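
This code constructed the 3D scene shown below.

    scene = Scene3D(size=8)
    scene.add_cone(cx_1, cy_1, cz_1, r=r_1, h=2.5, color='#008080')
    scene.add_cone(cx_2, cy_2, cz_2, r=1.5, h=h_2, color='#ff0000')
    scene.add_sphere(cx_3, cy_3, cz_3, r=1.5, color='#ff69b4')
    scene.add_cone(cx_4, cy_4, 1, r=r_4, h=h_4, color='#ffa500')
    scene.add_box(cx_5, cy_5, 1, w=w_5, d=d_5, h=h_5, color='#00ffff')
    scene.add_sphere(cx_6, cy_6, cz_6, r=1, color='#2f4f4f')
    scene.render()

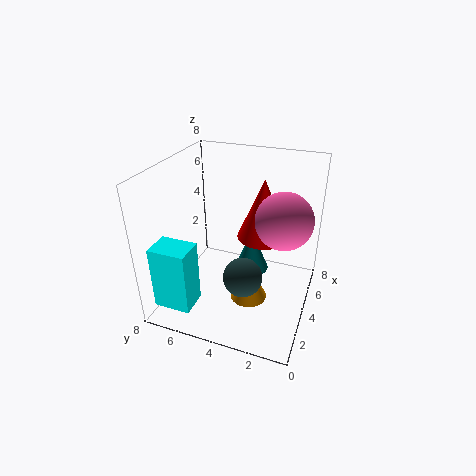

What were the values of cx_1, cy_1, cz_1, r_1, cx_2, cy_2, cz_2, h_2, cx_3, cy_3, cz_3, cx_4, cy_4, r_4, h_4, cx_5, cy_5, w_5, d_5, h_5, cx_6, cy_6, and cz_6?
cx_1 = 5, cy_1 = 3.5, cz_1 = 1.5, r_1 = 1, cx_2 = 5.5, cy_2 = 3, cz_2 = 3.5, h_2 = 3.5, cx_3 = 4, cy_3 = 1.5, cz_3 = 5.5, cx_4 = 3, cy_4 = 3, r_4 = 1, h_4 = 2, cx_5 = 0.5, cy_5 = 5.5, w_5 = 1.5, d_5 = 2, h_5 = 3.5, cx_6 = 2, cy_6 = 3, cz_6 = 3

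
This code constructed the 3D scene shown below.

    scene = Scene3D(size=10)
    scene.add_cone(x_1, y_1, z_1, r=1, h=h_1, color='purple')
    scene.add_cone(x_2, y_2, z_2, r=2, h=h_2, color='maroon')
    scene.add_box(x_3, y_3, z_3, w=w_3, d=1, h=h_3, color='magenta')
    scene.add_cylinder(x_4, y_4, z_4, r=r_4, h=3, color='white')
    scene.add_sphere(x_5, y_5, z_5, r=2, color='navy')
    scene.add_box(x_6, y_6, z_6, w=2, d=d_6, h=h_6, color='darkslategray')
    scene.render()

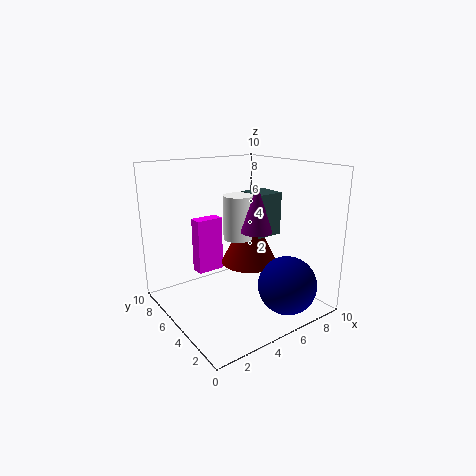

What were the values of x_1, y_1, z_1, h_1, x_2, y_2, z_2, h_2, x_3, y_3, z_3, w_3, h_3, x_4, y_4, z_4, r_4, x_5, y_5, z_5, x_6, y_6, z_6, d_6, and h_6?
x_1 = 5, y_1 = 3, z_1 = 6, h_1 = 3, x_2 = 6, y_2 = 5, z_2 = 3, h_2 = 4, x_3 = 3, y_3 = 7, z_3 = 2, w_3 = 2, h_3 = 4, x_4 = 5, y_4 = 5, z_4 = 5, r_4 = 1, x_5 = 7, y_5 = 2, z_5 = 2, x_6 = 6, y_6 = 4, z_6 = 5, d_6 = 2, h_6 = 3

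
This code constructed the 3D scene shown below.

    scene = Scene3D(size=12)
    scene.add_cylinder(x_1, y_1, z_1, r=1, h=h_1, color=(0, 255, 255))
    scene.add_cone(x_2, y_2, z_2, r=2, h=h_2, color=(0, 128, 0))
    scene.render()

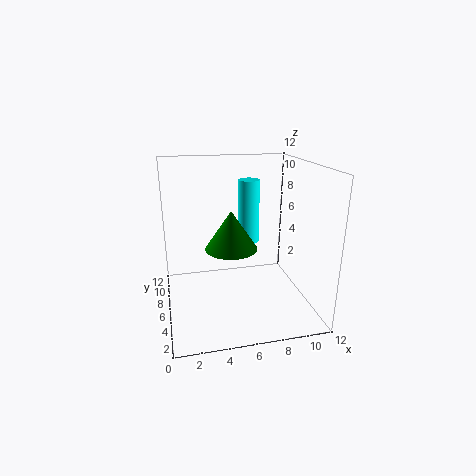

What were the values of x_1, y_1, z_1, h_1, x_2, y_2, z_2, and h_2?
x_1 = 8; y_1 = 10; z_1 = 4; h_1 = 6; x_2 = 5; y_2 = 4; z_2 = 6; h_2 = 3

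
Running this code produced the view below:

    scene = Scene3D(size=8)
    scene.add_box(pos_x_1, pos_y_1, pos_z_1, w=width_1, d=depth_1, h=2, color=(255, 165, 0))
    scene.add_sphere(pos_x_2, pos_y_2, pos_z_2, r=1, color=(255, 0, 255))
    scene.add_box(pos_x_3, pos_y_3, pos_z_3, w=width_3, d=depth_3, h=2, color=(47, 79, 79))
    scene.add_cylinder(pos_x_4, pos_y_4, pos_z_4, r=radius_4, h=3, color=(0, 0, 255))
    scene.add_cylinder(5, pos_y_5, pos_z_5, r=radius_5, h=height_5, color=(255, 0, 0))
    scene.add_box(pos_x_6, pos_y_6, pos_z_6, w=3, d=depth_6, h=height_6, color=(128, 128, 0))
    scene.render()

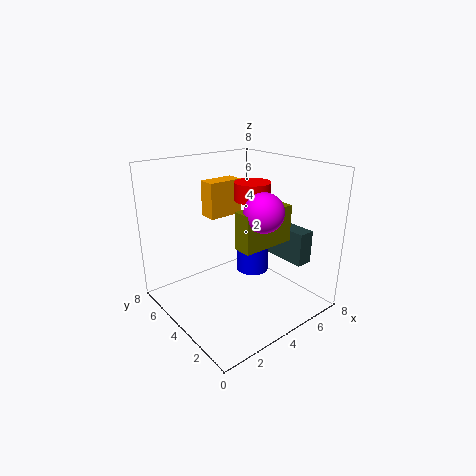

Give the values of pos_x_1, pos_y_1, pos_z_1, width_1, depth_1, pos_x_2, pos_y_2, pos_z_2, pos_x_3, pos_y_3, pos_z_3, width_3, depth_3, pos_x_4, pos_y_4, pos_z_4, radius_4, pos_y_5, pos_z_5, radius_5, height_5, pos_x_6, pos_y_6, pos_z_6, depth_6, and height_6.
pos_x_1 = 3; pos_y_1 = 5; pos_z_1 = 5; width_1 = 2; depth_1 = 1; pos_x_2 = 4; pos_y_2 = 2; pos_z_2 = 6; pos_x_3 = 7; pos_y_3 = 2; pos_z_3 = 2; width_3 = 1; depth_3 = 3; pos_x_4 = 6; pos_y_4 = 5; pos_z_4 = 1; radius_4 = 1; pos_y_5 = 4; pos_z_5 = 6; radius_5 = 1; height_5 = 1; pos_x_6 = 3; pos_y_6 = 2; pos_z_6 = 4; depth_6 = 1; height_6 = 2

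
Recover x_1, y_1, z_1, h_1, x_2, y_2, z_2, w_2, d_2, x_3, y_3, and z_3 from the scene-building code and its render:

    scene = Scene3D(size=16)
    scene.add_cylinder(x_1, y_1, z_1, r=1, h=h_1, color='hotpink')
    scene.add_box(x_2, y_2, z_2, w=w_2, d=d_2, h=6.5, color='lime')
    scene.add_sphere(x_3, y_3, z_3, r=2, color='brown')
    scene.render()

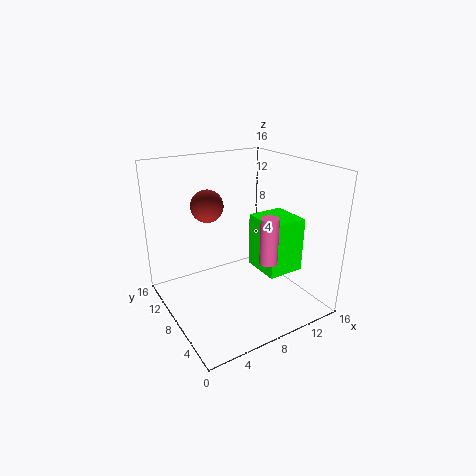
x_1 = 10.25
y_1 = 5.25
z_1 = 5.5
h_1 = 5.25
x_2 = 11
y_2 = 5.5
z_2 = 3
w_2 = 4.5
d_2 = 4.75
x_3 = 7
y_3 = 13.5
z_3 = 10.25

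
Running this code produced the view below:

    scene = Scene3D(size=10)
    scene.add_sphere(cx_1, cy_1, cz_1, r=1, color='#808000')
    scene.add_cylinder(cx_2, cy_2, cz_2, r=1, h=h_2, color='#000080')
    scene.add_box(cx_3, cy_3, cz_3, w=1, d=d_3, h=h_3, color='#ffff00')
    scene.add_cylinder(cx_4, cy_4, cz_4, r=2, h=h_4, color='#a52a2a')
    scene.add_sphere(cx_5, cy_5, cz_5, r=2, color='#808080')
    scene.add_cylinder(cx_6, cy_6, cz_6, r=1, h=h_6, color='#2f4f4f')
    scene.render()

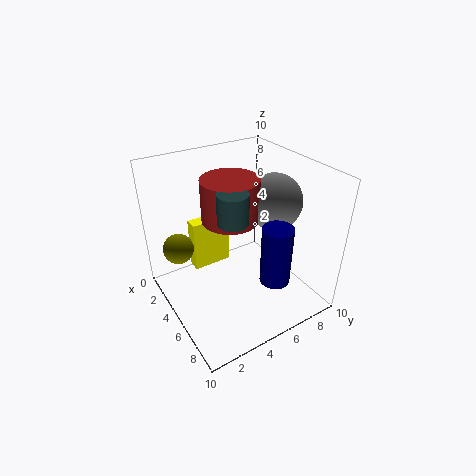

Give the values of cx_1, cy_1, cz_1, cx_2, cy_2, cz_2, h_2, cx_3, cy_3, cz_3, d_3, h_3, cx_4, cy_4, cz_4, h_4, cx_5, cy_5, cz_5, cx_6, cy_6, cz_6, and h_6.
cx_1 = 4
cy_1 = 1
cz_1 = 5
cx_2 = 8
cy_2 = 6
cz_2 = 3
h_2 = 4
cx_3 = 1
cy_3 = 3
cz_3 = 1
d_3 = 3
h_3 = 4
cx_4 = 4
cy_4 = 5
cz_4 = 6
h_4 = 3
cx_5 = 5
cy_5 = 8
cz_5 = 7
cx_6 = 6
cy_6 = 4
cz_6 = 7
h_6 = 2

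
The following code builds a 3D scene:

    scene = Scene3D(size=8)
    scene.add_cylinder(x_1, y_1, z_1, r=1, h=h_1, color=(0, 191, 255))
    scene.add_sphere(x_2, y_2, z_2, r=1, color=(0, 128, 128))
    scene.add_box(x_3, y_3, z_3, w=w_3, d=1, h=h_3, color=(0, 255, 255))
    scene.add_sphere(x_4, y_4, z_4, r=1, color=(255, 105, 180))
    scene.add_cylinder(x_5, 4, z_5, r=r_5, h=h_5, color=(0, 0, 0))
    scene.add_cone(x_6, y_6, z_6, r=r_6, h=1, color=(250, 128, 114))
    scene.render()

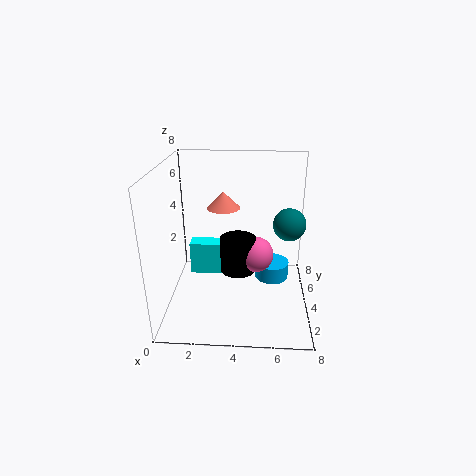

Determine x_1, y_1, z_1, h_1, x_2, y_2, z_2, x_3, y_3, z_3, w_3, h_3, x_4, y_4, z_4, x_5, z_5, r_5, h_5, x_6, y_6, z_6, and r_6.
x_1 = 6, y_1 = 5, z_1 = 1, h_1 = 1, x_2 = 7, y_2 = 6, z_2 = 4, x_3 = 1, y_3 = 5, z_3 = 1, w_3 = 2, h_3 = 2, x_4 = 5, y_4 = 4, z_4 = 3, x_5 = 4, z_5 = 2, r_5 = 1, h_5 = 2, x_6 = 3, y_6 = 6, z_6 = 5, r_6 = 1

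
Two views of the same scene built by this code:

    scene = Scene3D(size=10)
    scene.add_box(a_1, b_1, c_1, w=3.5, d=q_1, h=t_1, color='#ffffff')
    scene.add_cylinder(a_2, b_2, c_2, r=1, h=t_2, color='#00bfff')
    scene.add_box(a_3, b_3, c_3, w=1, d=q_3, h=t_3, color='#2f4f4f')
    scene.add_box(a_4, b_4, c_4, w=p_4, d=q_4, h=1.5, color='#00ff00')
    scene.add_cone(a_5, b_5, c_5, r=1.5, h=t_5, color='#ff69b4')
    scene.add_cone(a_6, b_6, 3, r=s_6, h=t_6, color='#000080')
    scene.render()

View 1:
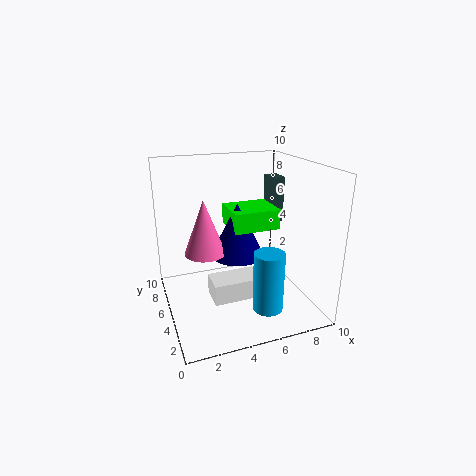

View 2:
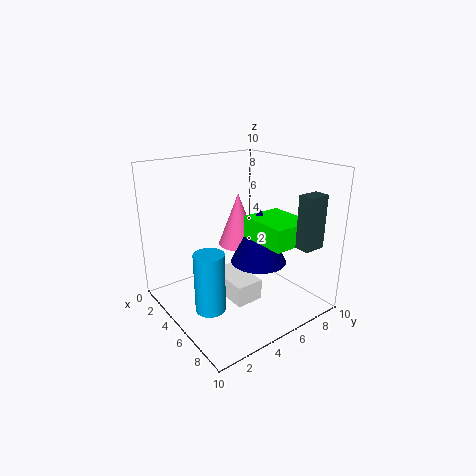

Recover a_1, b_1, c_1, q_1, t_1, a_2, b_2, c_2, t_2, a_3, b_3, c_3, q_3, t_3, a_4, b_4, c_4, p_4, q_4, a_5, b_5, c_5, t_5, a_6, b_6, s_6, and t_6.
a_1 = 3; b_1 = 4; c_1 = 0.5; q_1 = 2; t_1 = 1.5; a_2 = 6; b_2 = 2; c_2 = 1; t_2 = 4; a_3 = 8.5; b_3 = 7; c_3 = 5; q_3 = 1.5; t_3 = 3.5; a_4 = 5; b_4 = 5.5; c_4 = 5; p_4 = 3.5; q_4 = 3; a_5 = 3; b_5 = 6.5; c_5 = 3.5; t_5 = 4; a_6 = 5.5; b_6 = 6.5; s_6 = 2; t_6 = 4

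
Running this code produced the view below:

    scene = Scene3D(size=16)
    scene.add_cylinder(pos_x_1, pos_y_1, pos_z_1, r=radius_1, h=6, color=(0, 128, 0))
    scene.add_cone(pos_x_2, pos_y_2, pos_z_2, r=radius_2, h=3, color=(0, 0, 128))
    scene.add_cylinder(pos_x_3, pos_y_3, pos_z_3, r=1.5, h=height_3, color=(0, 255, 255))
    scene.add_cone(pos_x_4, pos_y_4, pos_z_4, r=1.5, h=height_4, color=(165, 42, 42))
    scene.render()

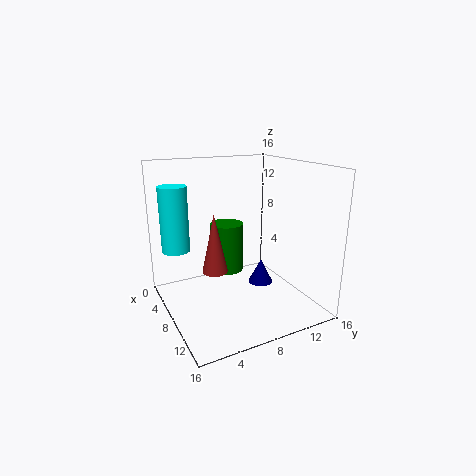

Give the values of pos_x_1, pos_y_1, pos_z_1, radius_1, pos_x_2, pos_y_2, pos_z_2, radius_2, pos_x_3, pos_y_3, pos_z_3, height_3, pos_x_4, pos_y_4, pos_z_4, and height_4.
pos_x_1 = 4; pos_y_1 = 8.5; pos_z_1 = 2.5; radius_1 = 2; pos_x_2 = 6.5; pos_y_2 = 12; pos_z_2 = 1; radius_2 = 1.5; pos_x_3 = 6; pos_y_3 = 1.5; pos_z_3 = 7; height_3 = 7; pos_x_4 = 6; pos_y_4 = 6; pos_z_4 = 3.5; height_4 = 7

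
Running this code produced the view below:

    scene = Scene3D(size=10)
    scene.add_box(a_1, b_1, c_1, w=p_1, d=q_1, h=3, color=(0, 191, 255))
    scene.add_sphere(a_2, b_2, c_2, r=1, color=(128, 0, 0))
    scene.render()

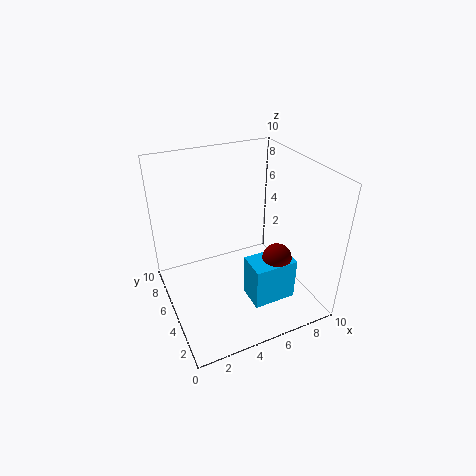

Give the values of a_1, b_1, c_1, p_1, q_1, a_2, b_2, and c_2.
a_1 = 5; b_1 = 2; c_1 = 1; p_1 = 3; q_1 = 2; a_2 = 7; b_2 = 3; c_2 = 4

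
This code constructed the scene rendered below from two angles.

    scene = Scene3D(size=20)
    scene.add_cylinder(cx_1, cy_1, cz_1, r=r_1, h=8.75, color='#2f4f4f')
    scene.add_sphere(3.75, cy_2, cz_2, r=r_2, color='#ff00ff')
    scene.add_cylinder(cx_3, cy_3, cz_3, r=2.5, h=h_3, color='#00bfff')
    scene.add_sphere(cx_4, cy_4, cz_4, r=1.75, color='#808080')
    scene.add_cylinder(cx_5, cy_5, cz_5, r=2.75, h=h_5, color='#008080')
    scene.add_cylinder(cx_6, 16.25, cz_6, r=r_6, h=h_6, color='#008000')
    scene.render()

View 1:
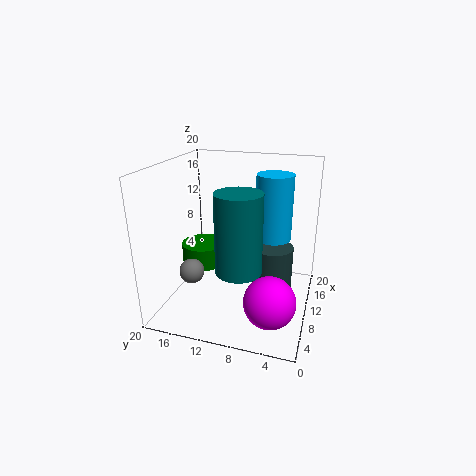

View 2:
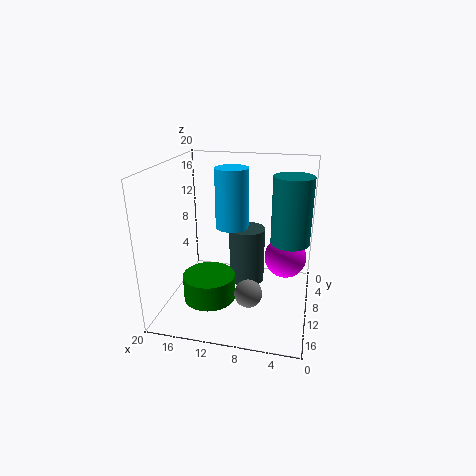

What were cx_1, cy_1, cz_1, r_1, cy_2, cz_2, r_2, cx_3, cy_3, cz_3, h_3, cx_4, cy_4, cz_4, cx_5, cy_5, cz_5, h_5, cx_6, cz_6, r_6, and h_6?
cx_1 = 9.75
cy_1 = 5
cz_1 = 0.75
r_1 = 2.75
cy_2 = 4
cz_2 = 4.75
r_2 = 3.25
cx_3 = 12
cy_3 = 5.5
cz_3 = 9.75
h_3 = 9
cx_4 = 7.25
cy_4 = 16
cz_4 = 5.25
cx_5 = 3
cy_5 = 7.75
cz_5 = 9
h_5 = 9.5
cx_6 = 12.25
cz_6 = 4.25
r_6 = 3.25
h_6 = 3.25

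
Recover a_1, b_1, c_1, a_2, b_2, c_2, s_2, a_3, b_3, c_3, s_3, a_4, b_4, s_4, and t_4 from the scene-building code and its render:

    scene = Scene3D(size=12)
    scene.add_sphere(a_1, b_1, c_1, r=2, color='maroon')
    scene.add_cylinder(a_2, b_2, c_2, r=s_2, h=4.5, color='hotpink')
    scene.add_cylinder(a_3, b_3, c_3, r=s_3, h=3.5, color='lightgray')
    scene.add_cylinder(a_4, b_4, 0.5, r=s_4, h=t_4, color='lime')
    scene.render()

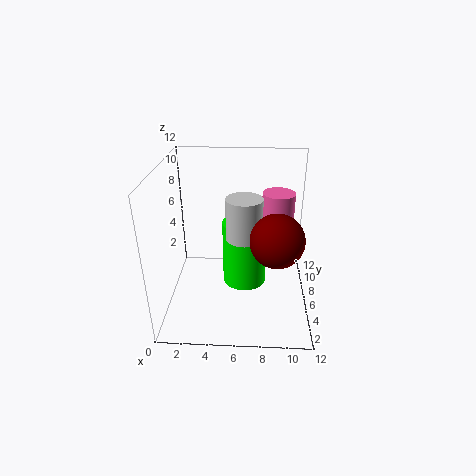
a_1 = 9
b_1 = 3
c_1 = 7.5
a_2 = 9.5
b_2 = 10
c_2 = 4
s_2 = 1.5
a_3 = 6.5
b_3 = 6
c_3 = 6
s_3 = 1.5
a_4 = 6.5
b_4 = 8
s_4 = 2
t_4 = 6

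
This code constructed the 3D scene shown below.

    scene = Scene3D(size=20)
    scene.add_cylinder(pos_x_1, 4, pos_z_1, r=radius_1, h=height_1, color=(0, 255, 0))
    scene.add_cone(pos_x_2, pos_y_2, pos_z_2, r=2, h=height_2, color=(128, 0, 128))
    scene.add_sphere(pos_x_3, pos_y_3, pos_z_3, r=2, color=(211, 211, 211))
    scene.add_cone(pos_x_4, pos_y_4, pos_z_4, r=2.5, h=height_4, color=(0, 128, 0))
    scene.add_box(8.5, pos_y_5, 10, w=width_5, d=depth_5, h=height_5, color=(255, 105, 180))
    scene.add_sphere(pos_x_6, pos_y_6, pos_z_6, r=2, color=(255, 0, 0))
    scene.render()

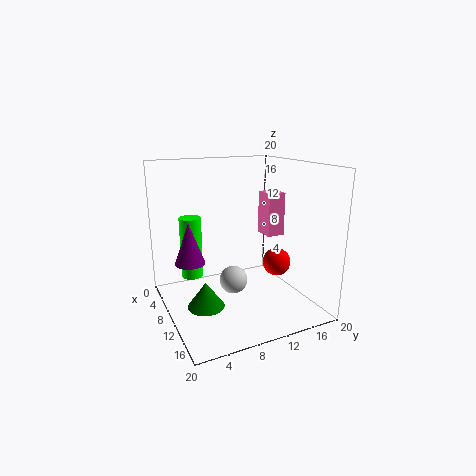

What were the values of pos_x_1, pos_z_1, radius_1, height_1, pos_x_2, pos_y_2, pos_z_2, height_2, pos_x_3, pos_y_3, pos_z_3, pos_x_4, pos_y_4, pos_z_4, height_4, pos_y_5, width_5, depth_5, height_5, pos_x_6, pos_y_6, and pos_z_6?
pos_x_1 = 7.5; pos_z_1 = 4.5; radius_1 = 1.5; height_1 = 8.5; pos_x_2 = 10; pos_y_2 = 3; pos_z_2 = 7.5; height_2 = 5.5; pos_x_3 = 9.5; pos_y_3 = 9.5; pos_z_3 = 3.5; pos_x_4 = 11.5; pos_y_4 = 4.5; pos_z_4 = 1.5; height_4 = 3.5; pos_y_5 = 14; width_5 = 3; depth_5 = 2.5; height_5 = 6; pos_x_6 = 11.5; pos_y_6 = 15.5; pos_z_6 = 6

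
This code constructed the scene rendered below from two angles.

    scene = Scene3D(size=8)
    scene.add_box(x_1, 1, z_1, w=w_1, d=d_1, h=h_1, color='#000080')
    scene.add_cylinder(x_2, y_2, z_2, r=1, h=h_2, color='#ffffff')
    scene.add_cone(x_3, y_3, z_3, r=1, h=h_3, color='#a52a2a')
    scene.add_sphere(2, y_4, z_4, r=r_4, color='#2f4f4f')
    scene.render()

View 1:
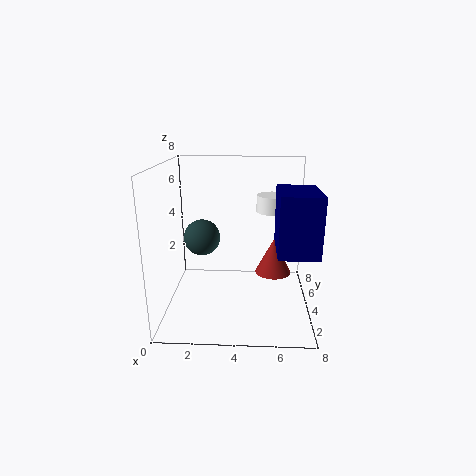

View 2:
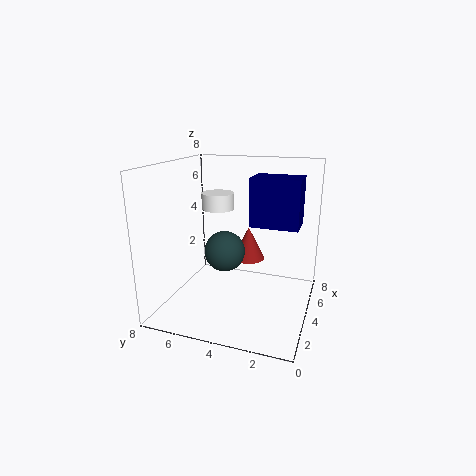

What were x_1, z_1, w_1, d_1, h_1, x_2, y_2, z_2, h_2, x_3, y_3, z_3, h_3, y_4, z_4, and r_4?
x_1 = 6; z_1 = 4; w_1 = 2; d_1 = 3; h_1 = 3; x_2 = 6; y_2 = 6; z_2 = 5; h_2 = 1; x_3 = 6; y_3 = 4; z_3 = 2; h_3 = 2; y_4 = 4; z_4 = 4; r_4 = 1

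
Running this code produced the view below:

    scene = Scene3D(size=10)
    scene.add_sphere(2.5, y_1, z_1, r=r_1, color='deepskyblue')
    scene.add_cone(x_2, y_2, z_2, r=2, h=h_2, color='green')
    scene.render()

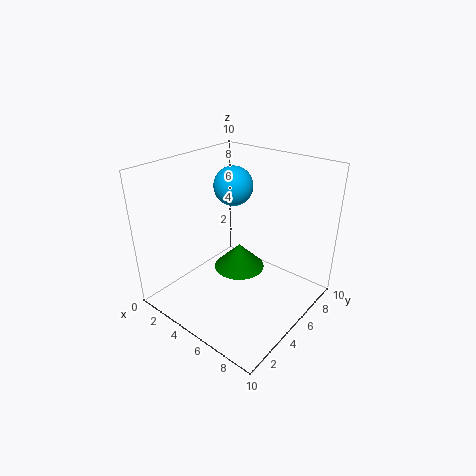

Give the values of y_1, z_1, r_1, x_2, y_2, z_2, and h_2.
y_1 = 7.5
z_1 = 7.5
r_1 = 1.5
x_2 = 3.5
y_2 = 7
z_2 = 1
h_2 = 2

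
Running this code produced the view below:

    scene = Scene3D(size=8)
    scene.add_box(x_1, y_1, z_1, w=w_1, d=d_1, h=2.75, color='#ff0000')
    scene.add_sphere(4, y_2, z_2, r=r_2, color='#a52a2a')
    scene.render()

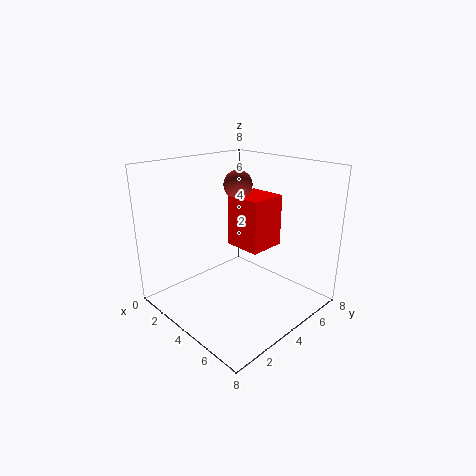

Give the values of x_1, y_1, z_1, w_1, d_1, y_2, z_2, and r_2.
x_1 = 3.75
y_1 = 3.5
z_1 = 3.75
w_1 = 2
d_1 = 2
y_2 = 4
z_2 = 7
r_2 = 0.75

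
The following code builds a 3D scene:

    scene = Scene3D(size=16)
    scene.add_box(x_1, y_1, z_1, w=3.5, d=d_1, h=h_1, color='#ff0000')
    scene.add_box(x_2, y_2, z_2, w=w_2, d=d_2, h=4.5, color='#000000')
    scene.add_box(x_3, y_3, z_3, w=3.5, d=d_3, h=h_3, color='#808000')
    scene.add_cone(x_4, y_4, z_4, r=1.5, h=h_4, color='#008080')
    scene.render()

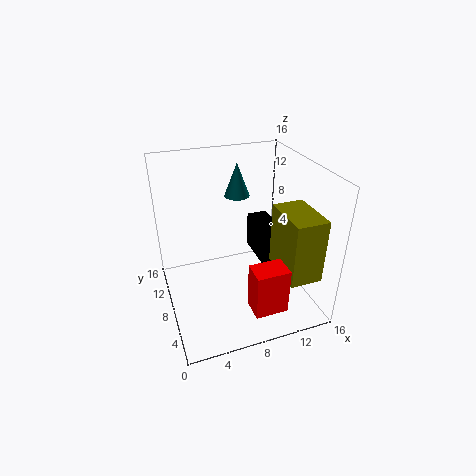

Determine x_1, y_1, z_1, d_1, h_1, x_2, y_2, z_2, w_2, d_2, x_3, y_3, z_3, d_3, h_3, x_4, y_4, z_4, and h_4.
x_1 = 7.5
y_1 = 1
z_1 = 2.5
d_1 = 2.5
h_1 = 5
x_2 = 11.5
y_2 = 8.5
z_2 = 3
w_2 = 2.5
d_2 = 5.5
x_3 = 11.5
y_3 = 1.5
z_3 = 5
d_3 = 5.5
h_3 = 7
x_4 = 9.5
y_4 = 12.5
z_4 = 11
h_4 = 4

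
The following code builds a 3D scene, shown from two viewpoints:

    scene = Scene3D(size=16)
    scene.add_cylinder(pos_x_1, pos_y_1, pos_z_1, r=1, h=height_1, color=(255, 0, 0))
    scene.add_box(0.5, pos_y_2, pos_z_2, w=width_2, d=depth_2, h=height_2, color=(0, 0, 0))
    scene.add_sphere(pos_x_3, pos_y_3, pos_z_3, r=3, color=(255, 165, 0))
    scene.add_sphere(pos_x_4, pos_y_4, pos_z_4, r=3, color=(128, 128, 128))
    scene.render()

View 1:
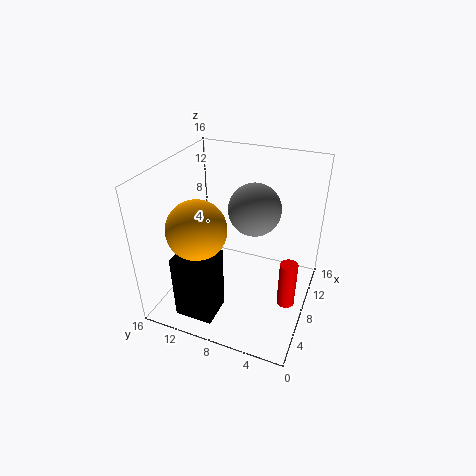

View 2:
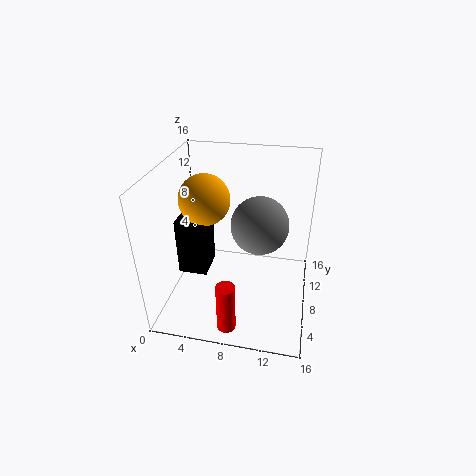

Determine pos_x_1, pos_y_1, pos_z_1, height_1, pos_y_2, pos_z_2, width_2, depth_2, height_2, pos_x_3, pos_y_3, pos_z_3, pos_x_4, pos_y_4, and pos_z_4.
pos_x_1 = 8
pos_y_1 = 2
pos_z_1 = 0.5
height_1 = 5.5
pos_y_2 = 8
pos_z_2 = 2
width_2 = 3.5
depth_2 = 4
height_2 = 7
pos_x_3 = 3.5
pos_y_3 = 10.5
pos_z_3 = 11
pos_x_4 = 10.5
pos_y_4 = 7
pos_z_4 = 10.5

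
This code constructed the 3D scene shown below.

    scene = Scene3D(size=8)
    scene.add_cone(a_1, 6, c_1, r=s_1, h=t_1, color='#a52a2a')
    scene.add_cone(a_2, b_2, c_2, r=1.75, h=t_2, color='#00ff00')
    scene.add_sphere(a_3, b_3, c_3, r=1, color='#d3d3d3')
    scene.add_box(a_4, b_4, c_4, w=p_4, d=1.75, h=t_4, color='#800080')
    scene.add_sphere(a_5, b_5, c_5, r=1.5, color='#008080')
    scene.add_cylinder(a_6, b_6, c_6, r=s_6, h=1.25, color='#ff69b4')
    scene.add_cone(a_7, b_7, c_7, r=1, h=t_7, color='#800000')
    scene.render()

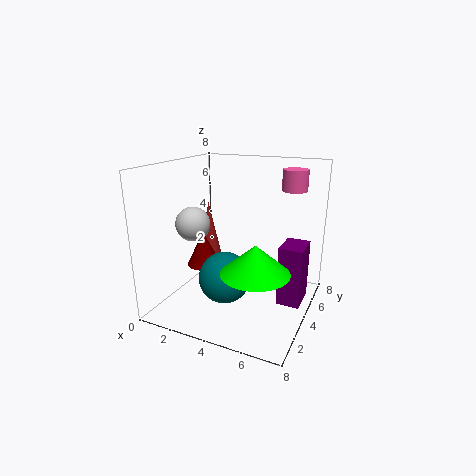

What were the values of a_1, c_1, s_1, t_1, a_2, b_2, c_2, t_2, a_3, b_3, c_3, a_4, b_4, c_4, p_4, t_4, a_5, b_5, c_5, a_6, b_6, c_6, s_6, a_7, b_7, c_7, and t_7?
a_1 = 1
c_1 = 1.75
s_1 = 0.75
t_1 = 3.5
a_2 = 5.75
b_2 = 2.25
c_2 = 3
t_2 = 1.5
a_3 = 1.25
b_3 = 3.75
c_3 = 4.5
a_4 = 6.5
b_4 = 3.5
c_4 = 0.75
p_4 = 1.25
t_4 = 3.25
a_5 = 3.25
b_5 = 3.75
c_5 = 1.5
a_6 = 6.25
b_6 = 7
c_6 = 6.25
s_6 = 0.75
a_7 = 1.75
b_7 = 4
c_7 = 2
t_7 = 2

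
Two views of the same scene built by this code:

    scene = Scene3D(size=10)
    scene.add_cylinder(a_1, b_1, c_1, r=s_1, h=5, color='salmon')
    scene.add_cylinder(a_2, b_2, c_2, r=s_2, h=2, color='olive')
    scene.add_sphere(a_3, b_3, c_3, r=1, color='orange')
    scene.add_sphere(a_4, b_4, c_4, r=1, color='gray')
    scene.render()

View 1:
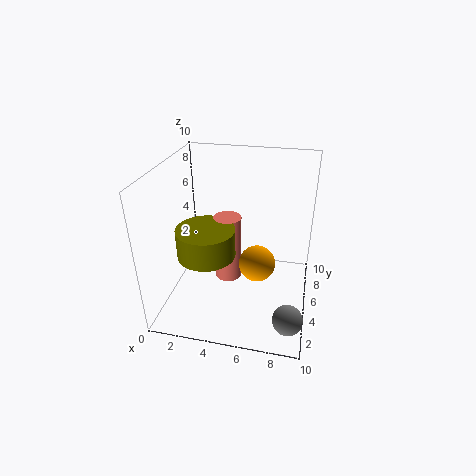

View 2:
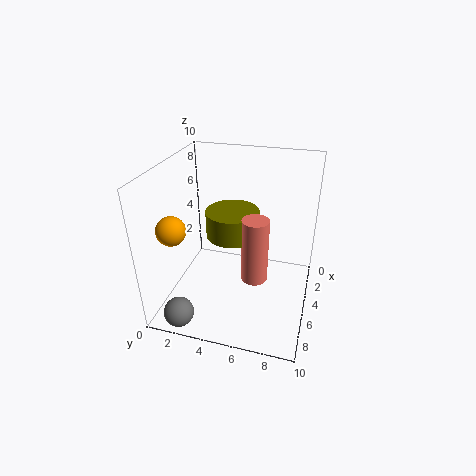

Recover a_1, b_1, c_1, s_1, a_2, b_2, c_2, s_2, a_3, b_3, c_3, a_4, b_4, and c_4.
a_1 = 4, b_1 = 6, c_1 = 1, s_1 = 1, a_2 = 3, b_2 = 4, c_2 = 4, s_2 = 2, a_3 = 7, b_3 = 1, c_3 = 6, a_4 = 9, b_4 = 2, c_4 = 1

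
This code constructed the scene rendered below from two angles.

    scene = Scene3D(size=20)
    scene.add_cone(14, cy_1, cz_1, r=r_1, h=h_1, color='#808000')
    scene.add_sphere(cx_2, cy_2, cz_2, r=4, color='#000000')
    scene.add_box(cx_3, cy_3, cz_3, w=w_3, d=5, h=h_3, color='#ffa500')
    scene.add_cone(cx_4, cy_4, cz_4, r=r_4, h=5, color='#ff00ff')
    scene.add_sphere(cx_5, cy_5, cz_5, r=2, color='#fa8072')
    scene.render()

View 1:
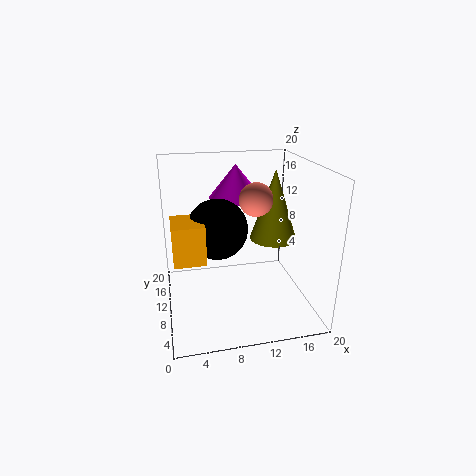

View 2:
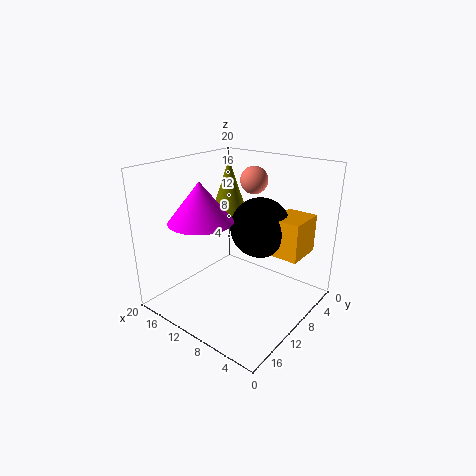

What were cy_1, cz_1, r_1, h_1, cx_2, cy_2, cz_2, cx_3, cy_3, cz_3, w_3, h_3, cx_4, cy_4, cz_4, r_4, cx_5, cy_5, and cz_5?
cy_1 = 7
cz_1 = 11
r_1 = 3
h_1 = 9
cx_2 = 7
cy_2 = 9
cz_2 = 12
cx_3 = 1
cy_3 = 5
cz_3 = 9
w_3 = 4
h_3 = 5
cx_4 = 11
cy_4 = 16
cz_4 = 14
r_4 = 4
cx_5 = 11
cy_5 = 5
cz_5 = 17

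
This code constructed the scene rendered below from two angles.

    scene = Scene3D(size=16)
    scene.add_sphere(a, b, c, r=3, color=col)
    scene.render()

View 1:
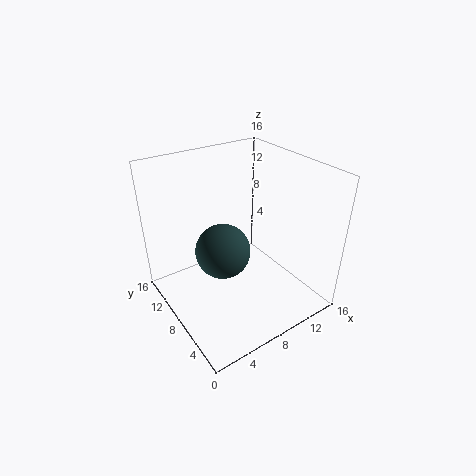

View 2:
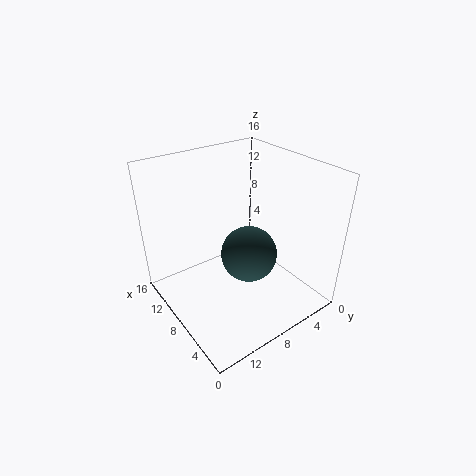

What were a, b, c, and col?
a = 6
b = 8
c = 7
col = 'darkslategray'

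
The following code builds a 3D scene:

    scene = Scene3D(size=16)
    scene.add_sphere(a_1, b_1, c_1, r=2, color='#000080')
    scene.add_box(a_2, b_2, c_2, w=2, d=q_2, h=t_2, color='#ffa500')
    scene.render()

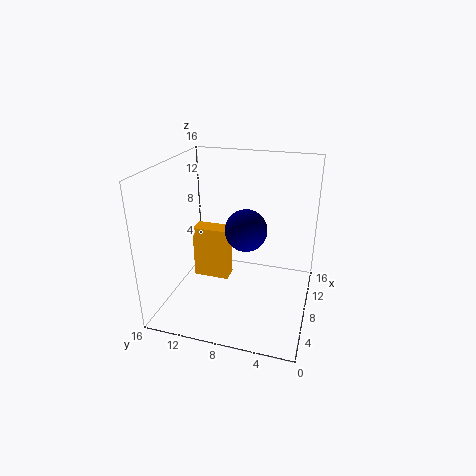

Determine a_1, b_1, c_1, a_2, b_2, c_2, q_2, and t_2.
a_1 = 4, b_1 = 6, c_1 = 11, a_2 = 7, b_2 = 9, c_2 = 3, q_2 = 4, t_2 = 6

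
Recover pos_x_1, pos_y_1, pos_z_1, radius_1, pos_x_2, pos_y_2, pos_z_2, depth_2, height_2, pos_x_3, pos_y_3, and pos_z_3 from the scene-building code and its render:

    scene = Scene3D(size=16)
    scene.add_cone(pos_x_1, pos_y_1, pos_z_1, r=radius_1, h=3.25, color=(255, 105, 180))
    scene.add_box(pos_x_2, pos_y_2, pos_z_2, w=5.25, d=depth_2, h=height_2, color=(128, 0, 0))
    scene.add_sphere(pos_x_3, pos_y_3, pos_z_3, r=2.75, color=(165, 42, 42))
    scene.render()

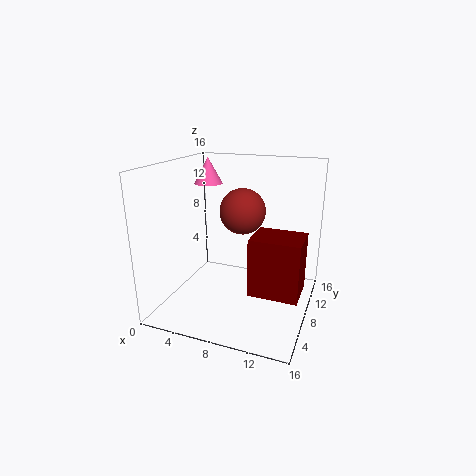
pos_x_1 = 2.25; pos_y_1 = 12.75; pos_z_1 = 12.75; radius_1 = 1.75; pos_x_2 = 10.25; pos_y_2 = 4.75; pos_z_2 = 3; depth_2 = 4.25; height_2 = 6.25; pos_x_3 = 7.25; pos_y_3 = 11.5; pos_z_3 = 10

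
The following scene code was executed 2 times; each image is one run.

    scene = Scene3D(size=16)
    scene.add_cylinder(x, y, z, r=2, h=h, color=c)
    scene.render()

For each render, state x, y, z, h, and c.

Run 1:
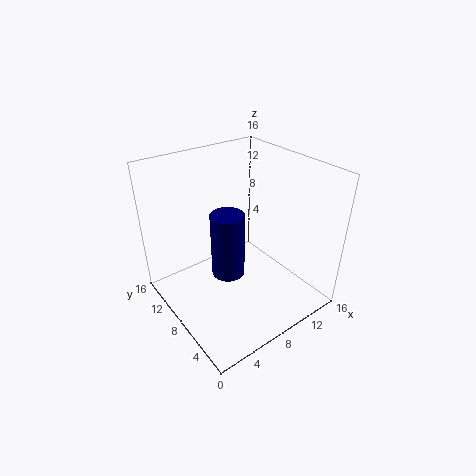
x = 8
y = 10
z = 2
h = 8
c = 'navy'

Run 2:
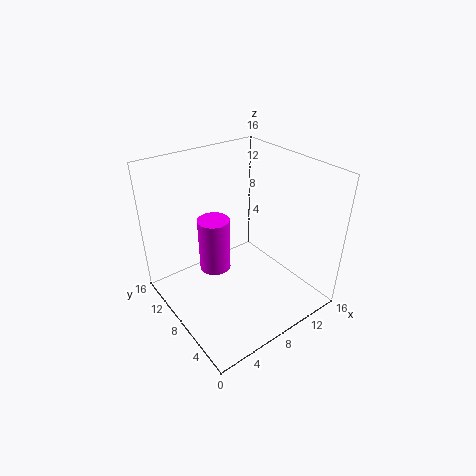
x = 8
y = 13
z = 1
h = 7
c = 'magenta'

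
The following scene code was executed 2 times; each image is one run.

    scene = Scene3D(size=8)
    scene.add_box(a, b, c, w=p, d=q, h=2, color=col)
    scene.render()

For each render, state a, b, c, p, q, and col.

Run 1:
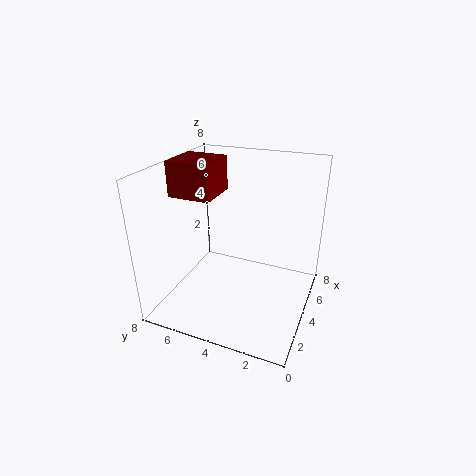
a = 3.5, b = 5.5, c = 6, p = 2.5, q = 2.5, col = 'maroon'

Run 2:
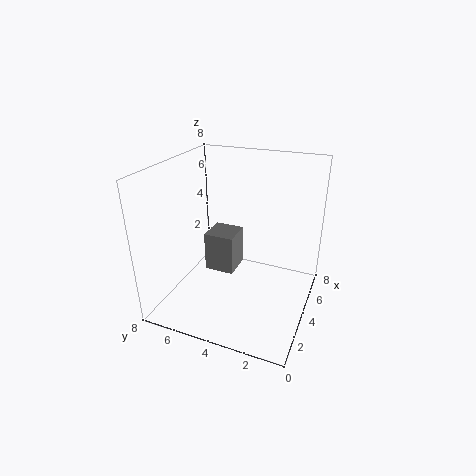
a = 2, b = 3.5, c = 3, p = 1.5, q = 1.5, col = 'gray'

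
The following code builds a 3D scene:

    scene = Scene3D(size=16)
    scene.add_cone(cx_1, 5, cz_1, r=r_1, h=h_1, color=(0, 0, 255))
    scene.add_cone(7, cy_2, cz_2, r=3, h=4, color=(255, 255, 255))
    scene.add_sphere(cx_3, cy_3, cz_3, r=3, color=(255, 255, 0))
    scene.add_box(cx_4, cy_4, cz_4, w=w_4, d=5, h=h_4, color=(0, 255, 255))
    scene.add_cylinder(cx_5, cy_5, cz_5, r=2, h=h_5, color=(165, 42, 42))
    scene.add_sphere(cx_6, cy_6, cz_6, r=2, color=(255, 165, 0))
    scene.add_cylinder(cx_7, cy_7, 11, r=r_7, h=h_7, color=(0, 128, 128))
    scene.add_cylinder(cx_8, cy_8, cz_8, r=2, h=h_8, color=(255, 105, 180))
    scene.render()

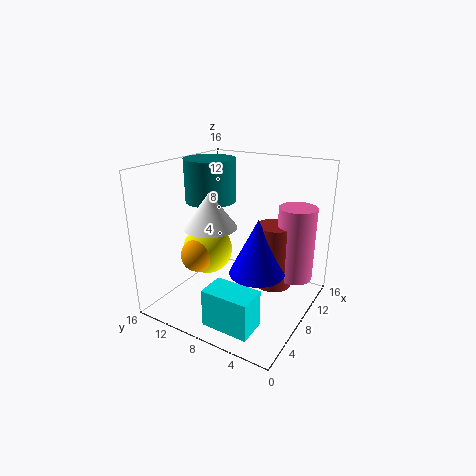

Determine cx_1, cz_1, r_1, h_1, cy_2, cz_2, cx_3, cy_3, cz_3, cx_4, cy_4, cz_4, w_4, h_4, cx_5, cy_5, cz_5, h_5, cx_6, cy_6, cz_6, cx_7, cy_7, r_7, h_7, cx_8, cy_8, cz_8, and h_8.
cx_1 = 7, cz_1 = 5, r_1 = 3, h_1 = 6, cy_2 = 11, cz_2 = 9, cx_3 = 9, cy_3 = 13, cz_3 = 5, cx_4 = 1, cy_4 = 3, cz_4 = 1, w_4 = 3, h_4 = 4, cx_5 = 9, cy_5 = 4, cz_5 = 3, h_5 = 7, cx_6 = 7, cy_6 = 13, cz_6 = 5, cx_7 = 10, cy_7 = 13, r_7 = 3, h_7 = 5, cx_8 = 10, cy_8 = 2, cz_8 = 4, h_8 = 8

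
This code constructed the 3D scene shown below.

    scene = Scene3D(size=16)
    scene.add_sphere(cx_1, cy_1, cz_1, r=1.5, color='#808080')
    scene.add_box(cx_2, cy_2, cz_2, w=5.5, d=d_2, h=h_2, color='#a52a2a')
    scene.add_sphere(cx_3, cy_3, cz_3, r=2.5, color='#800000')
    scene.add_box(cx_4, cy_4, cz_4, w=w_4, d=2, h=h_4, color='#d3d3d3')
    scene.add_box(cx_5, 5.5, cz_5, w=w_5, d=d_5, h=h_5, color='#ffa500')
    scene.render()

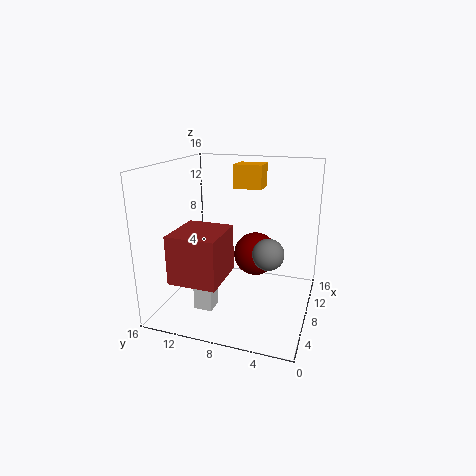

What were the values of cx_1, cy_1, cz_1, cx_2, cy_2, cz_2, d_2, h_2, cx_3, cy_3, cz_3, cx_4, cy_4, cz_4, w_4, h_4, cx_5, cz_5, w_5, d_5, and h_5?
cx_1 = 3.5; cy_1 = 3.5; cz_1 = 8.5; cx_2 = 1; cy_2 = 8; cz_2 = 5; d_2 = 5; h_2 = 5; cx_3 = 10; cy_3 = 6.5; cz_3 = 5.5; cx_4 = 3.5; cy_4 = 9.5; cz_4 = 1; w_4 = 2; h_4 = 3.5; cx_5 = 8; cz_5 = 13.5; w_5 = 2.5; d_5 = 3; h_5 = 2.5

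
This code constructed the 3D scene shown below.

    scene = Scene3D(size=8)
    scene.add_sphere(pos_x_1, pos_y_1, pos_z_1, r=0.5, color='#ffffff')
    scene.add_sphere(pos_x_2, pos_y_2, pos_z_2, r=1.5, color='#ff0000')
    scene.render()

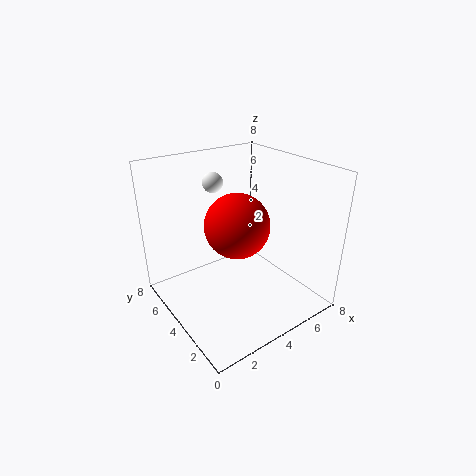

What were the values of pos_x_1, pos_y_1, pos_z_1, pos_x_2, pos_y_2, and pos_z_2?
pos_x_1 = 2.5; pos_y_1 = 4; pos_z_1 = 7.5; pos_x_2 = 2.5; pos_y_2 = 2; pos_z_2 = 6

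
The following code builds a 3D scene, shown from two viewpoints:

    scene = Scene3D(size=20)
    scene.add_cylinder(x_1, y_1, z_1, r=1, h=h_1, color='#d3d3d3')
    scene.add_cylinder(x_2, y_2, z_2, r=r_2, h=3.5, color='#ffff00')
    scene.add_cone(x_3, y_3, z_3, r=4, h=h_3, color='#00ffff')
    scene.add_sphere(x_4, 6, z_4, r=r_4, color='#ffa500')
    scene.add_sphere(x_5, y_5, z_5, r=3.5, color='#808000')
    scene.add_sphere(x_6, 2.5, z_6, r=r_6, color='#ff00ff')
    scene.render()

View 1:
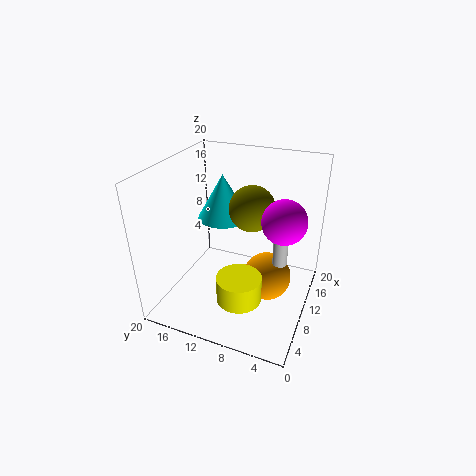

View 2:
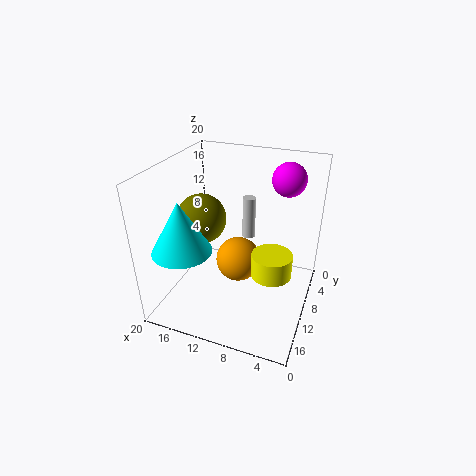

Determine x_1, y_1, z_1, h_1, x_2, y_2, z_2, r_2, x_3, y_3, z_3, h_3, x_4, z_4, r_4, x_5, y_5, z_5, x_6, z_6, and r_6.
x_1 = 10.5
y_1 = 4
z_1 = 7
h_1 = 6.5
x_2 = 5.5
y_2 = 8
z_2 = 3.5
r_2 = 3
x_3 = 16
y_3 = 15
z_3 = 9.5
h_3 = 7
x_4 = 11.5
z_4 = 3.5
r_4 = 3.5
x_5 = 15.5
y_5 = 10
z_5 = 12
x_6 = 5
z_6 = 16.5
r_6 = 2.5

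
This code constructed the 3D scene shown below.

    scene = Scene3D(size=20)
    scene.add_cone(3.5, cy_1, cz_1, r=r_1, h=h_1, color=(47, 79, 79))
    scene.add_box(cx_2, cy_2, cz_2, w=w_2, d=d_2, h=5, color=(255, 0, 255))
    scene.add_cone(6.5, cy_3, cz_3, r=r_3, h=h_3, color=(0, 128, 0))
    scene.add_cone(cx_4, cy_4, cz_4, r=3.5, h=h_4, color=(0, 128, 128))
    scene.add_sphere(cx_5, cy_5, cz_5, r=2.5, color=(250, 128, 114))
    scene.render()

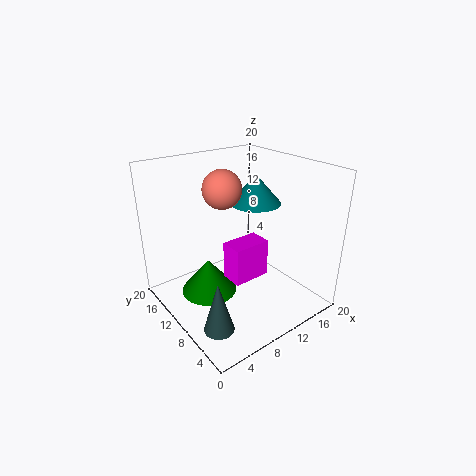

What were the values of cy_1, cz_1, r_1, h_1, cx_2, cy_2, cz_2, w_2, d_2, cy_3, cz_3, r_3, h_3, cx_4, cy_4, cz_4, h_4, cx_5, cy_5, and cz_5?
cy_1 = 5.5; cz_1 = 0.5; r_1 = 2; h_1 = 7; cx_2 = 6.5; cy_2 = 5.5; cz_2 = 6; w_2 = 5; d_2 = 3; cy_3 = 12.5; cz_3 = 1.5; r_3 = 4; h_3 = 5; cx_4 = 13; cy_4 = 10; cz_4 = 14.5; h_4 = 4; cx_5 = 7.5; cy_5 = 10; cz_5 = 17.5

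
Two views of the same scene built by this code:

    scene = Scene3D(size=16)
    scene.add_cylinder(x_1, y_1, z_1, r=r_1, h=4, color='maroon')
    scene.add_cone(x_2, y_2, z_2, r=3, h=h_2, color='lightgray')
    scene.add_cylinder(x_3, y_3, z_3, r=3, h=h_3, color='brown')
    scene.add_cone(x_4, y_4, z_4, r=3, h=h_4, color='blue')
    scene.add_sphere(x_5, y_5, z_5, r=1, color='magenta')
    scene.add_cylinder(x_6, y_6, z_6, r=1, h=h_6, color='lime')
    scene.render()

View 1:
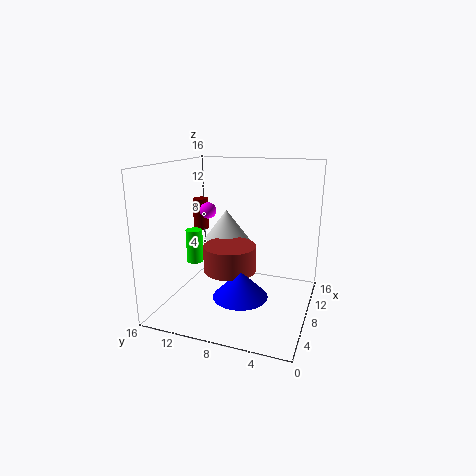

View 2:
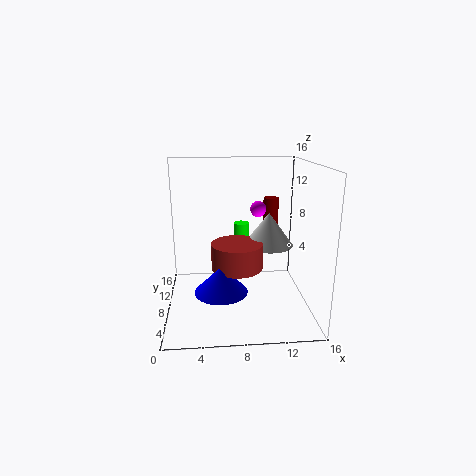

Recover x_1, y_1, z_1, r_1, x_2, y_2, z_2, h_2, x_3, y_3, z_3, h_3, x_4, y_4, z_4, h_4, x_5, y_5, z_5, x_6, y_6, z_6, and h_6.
x_1 = 13
y_1 = 15
z_1 = 7
r_1 = 1
x_2 = 12
y_2 = 11
z_2 = 6
h_2 = 4
x_3 = 8
y_3 = 9
z_3 = 4
h_3 = 3
x_4 = 6
y_4 = 7
z_4 = 2
h_4 = 3
x_5 = 11
y_5 = 13
z_5 = 10
x_6 = 9
y_6 = 14
z_6 = 4
h_6 = 4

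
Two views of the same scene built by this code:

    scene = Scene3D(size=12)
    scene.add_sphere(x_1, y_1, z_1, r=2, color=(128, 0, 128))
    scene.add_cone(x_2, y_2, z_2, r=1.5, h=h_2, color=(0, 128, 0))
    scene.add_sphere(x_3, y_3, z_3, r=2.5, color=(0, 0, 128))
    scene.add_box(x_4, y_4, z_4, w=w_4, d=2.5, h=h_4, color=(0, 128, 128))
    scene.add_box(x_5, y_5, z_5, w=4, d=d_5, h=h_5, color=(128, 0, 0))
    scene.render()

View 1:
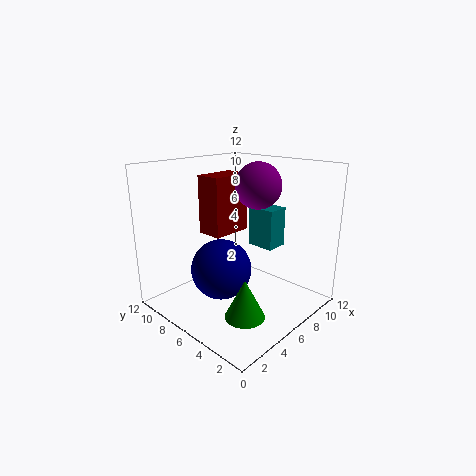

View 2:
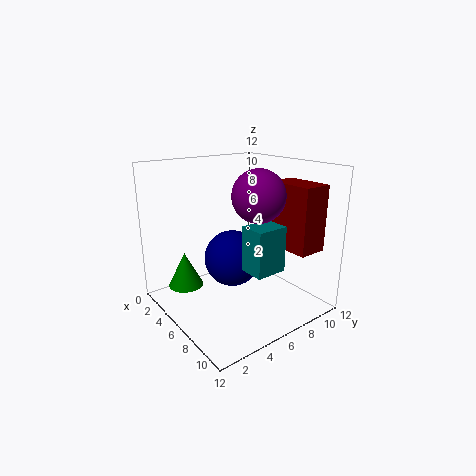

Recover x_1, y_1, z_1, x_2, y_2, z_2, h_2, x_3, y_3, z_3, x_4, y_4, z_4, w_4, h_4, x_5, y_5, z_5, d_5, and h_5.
x_1 = 8.5
y_1 = 6
z_1 = 10
x_2 = 3
y_2 = 2.5
z_2 = 1.5
h_2 = 3
x_3 = 4.5
y_3 = 6.5
z_3 = 3.5
x_4 = 8.5
y_4 = 4.5
z_4 = 4.5
w_4 = 2
h_4 = 3.5
x_5 = 6.5
y_5 = 9
z_5 = 5
d_5 = 2.5
h_5 = 5.5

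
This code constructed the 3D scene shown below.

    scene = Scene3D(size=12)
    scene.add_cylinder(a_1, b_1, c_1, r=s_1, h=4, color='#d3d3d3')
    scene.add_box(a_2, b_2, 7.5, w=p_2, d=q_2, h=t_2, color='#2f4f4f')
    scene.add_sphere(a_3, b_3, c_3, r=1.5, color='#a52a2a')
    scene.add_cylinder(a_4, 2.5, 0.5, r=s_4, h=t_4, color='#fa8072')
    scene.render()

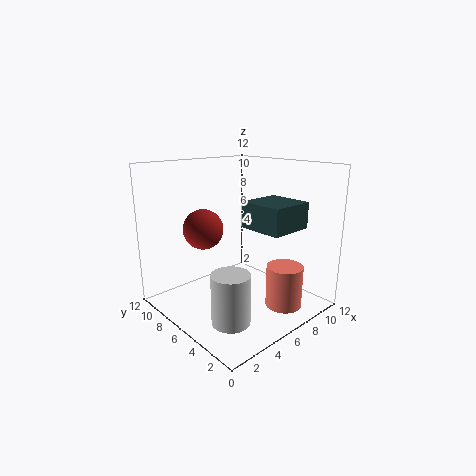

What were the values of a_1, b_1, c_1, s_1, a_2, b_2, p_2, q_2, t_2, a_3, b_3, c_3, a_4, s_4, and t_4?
a_1 = 3
b_1 = 3.5
c_1 = 0.5
s_1 = 1.5
a_2 = 5
b_2 = 1
p_2 = 3.5
q_2 = 3.5
t_2 = 2
a_3 = 2.5
b_3 = 6
c_3 = 7.5
a_4 = 8
s_4 = 1.5
t_4 = 3.5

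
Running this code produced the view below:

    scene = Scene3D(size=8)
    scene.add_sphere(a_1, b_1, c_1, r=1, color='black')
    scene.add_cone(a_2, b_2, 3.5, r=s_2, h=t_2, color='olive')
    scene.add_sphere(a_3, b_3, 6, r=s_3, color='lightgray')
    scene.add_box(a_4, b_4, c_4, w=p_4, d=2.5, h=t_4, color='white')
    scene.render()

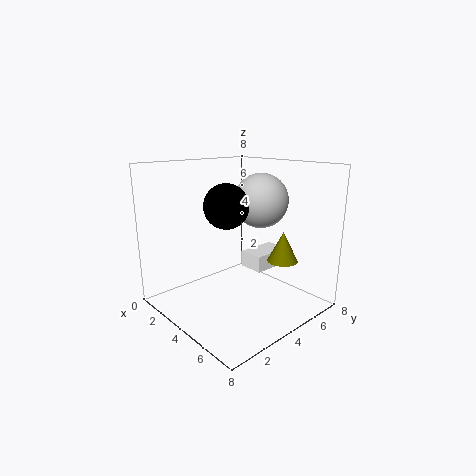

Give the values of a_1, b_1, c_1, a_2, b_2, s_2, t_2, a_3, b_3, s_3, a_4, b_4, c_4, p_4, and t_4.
a_1 = 6
b_1 = 1.5
c_1 = 6.5
a_2 = 7
b_2 = 4.25
s_2 = 0.75
t_2 = 1.5
a_3 = 4.5
b_3 = 5.25
s_3 = 1.5
a_4 = 2.75
b_4 = 5.5
c_4 = 1.5
p_4 = 1.5
t_4 = 1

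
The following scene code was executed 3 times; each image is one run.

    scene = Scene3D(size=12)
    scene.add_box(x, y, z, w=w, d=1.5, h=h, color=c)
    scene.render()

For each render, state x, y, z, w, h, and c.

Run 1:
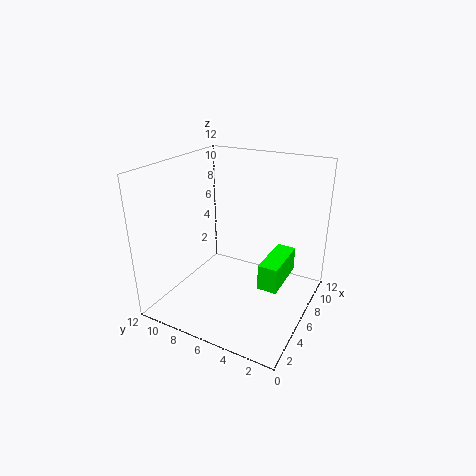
x = 3.5, y = 1.5, z = 3.5, w = 4, h = 2, c = 'lime'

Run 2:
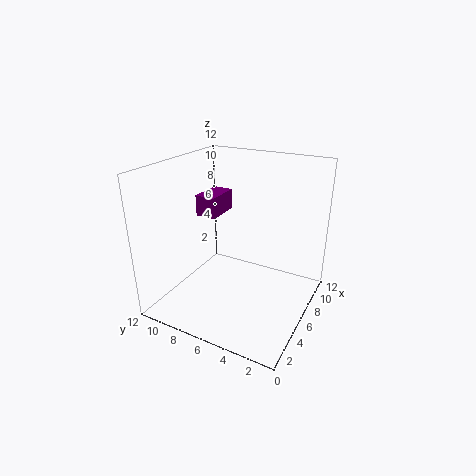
x = 2.5, y = 6, z = 9, w = 2.5, h = 1.5, c = 'purple'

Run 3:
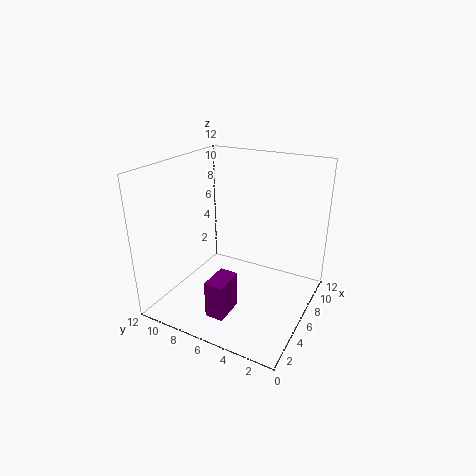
x = 1.5, y = 5, z = 1, w = 2.5, h = 3, c = 'purple'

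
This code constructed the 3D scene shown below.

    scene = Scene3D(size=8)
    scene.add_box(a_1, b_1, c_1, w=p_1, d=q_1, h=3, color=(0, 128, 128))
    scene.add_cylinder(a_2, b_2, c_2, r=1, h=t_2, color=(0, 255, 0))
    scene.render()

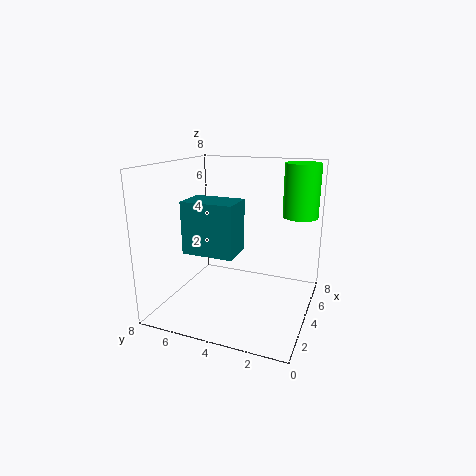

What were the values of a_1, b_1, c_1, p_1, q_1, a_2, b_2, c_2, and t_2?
a_1 = 3, b_1 = 4, c_1 = 3, p_1 = 2, q_1 = 3, a_2 = 6, b_2 = 1, c_2 = 5, t_2 = 3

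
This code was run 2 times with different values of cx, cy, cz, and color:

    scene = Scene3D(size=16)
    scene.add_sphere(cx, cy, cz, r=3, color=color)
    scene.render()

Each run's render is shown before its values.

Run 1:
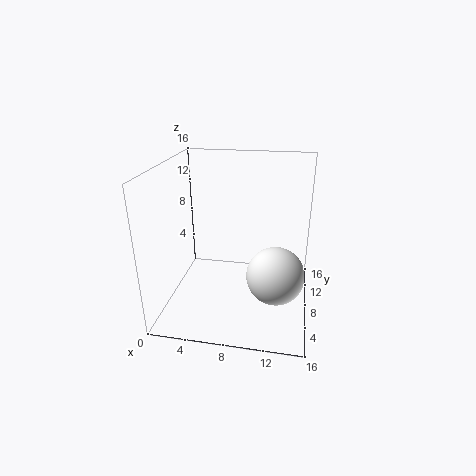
cx = 12.5
cy = 5
cz = 5.5
color = 'white'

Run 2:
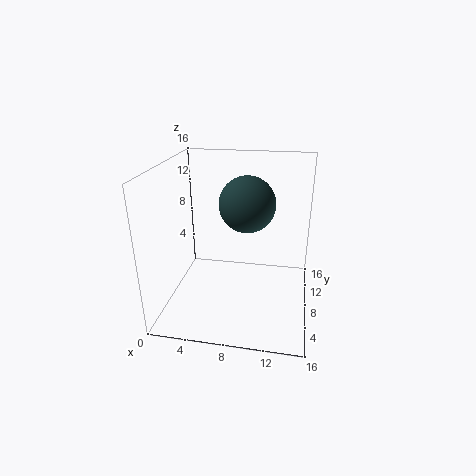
cx = 9
cy = 8
cz = 12
color = 'darkslategray'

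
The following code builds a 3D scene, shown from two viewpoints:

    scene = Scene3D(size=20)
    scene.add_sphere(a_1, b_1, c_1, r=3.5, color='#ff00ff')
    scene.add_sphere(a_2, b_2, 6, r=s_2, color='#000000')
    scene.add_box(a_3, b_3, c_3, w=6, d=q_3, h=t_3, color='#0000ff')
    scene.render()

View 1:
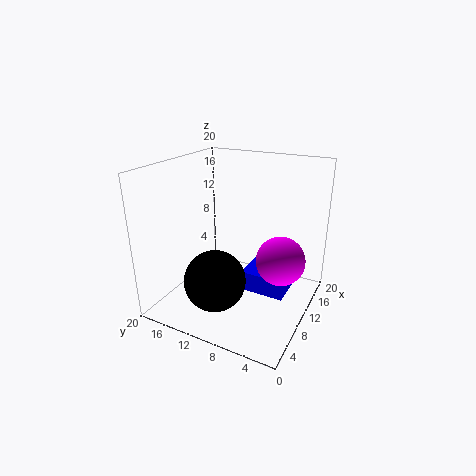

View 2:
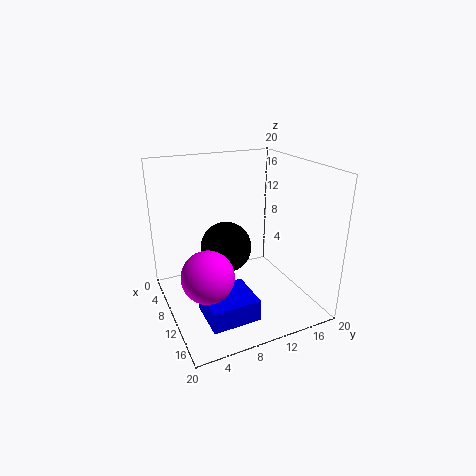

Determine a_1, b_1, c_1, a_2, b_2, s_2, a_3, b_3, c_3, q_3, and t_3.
a_1 = 12.5; b_1 = 4.5; c_1 = 6.5; a_2 = 4.5; b_2 = 10.5; s_2 = 4; a_3 = 11; b_3 = 3.5; c_3 = 1; q_3 = 6.5; t_3 = 3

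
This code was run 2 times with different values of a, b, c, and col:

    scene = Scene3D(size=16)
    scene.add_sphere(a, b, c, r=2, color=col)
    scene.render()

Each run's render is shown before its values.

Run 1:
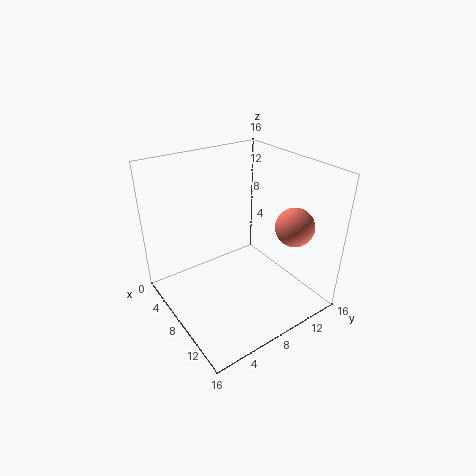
a = 13; b = 11.5; c = 10.5; col = 'salmon'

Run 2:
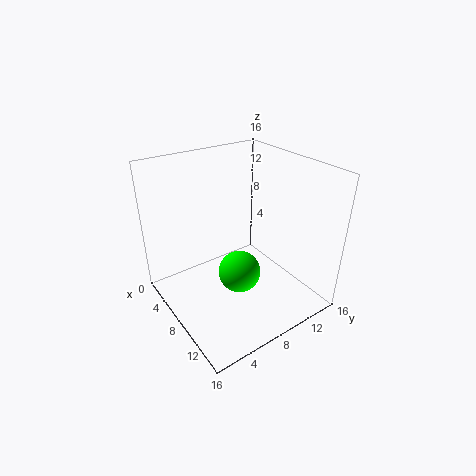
a = 12.5; b = 5; c = 7.5; col = 'lime'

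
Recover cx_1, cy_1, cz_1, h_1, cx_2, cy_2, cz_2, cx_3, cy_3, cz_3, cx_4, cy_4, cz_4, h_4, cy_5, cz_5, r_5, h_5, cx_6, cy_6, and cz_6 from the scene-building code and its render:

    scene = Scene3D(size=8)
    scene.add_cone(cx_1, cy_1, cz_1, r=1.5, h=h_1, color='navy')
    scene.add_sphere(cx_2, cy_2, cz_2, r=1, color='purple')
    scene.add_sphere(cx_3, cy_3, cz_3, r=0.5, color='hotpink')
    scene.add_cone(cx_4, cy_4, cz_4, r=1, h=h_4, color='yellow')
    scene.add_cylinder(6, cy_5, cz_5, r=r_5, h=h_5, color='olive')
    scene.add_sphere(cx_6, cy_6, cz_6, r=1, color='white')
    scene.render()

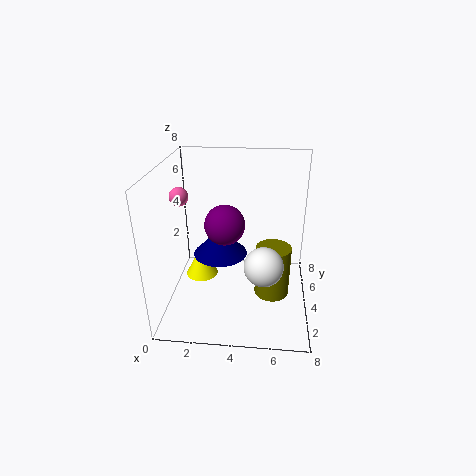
cx_1 = 3; cy_1 = 4; cz_1 = 3; h_1 = 1.5; cx_2 = 3.5; cy_2 = 2.5; cz_2 = 5.5; cx_3 = 1; cy_3 = 3.5; cz_3 = 6.5; cx_4 = 1.5; cy_4 = 5.5; cz_4 = 0.5; h_4 = 2; cy_5 = 4; cz_5 = 0.5; r_5 = 1; h_5 = 3; cx_6 = 5.5; cy_6 = 2; cz_6 = 3.5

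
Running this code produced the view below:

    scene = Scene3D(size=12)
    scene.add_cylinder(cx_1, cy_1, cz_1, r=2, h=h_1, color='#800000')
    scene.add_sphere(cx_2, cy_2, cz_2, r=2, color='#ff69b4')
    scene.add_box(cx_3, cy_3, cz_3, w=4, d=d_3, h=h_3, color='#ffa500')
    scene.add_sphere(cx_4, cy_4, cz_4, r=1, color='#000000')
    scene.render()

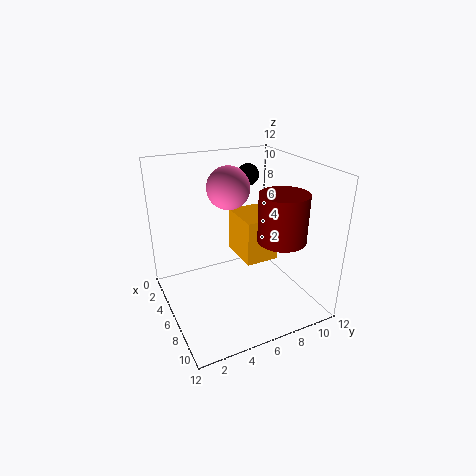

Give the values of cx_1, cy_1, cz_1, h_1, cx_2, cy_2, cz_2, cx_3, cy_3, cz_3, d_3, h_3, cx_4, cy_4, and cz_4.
cx_1 = 8
cy_1 = 9
cz_1 = 6
h_1 = 4
cx_2 = 2
cy_2 = 7
cz_2 = 9
cx_3 = 2
cy_3 = 7
cz_3 = 3
d_3 = 3
h_3 = 4
cx_4 = 2
cy_4 = 9
cz_4 = 10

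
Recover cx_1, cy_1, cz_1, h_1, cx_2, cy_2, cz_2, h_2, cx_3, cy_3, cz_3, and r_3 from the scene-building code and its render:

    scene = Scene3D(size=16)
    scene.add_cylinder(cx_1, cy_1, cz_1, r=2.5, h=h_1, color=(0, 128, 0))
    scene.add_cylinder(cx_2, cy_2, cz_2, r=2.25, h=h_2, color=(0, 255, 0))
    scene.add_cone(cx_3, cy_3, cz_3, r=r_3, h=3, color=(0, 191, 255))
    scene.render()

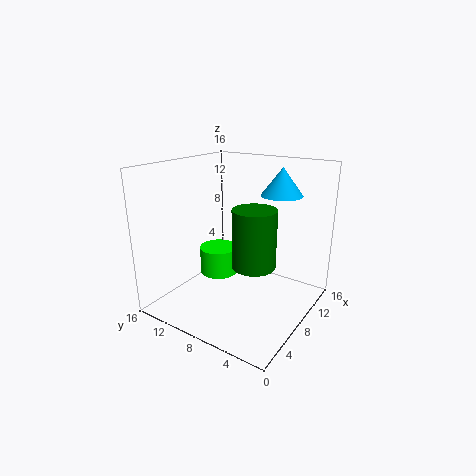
cx_1 = 9; cy_1 = 6.5; cz_1 = 4.5; h_1 = 6.75; cx_2 = 9; cy_2 = 11.5; cz_2 = 2.5; h_2 = 3.25; cx_3 = 10.75; cy_3 = 4.25; cz_3 = 12.75; r_3 = 2.25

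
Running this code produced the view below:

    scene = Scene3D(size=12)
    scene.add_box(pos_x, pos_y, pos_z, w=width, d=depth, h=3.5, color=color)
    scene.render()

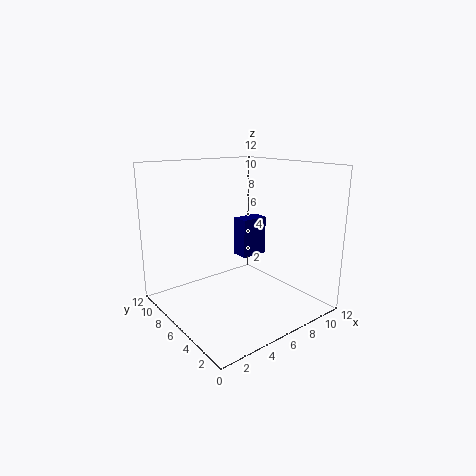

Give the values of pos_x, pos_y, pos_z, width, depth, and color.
pos_x = 7.5
pos_y = 7
pos_z = 3.5
width = 2.5
depth = 1.5
color = 'navy'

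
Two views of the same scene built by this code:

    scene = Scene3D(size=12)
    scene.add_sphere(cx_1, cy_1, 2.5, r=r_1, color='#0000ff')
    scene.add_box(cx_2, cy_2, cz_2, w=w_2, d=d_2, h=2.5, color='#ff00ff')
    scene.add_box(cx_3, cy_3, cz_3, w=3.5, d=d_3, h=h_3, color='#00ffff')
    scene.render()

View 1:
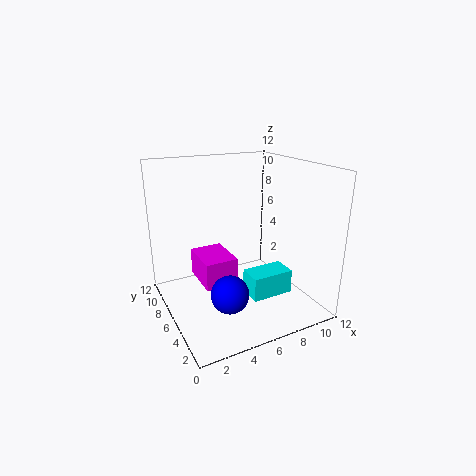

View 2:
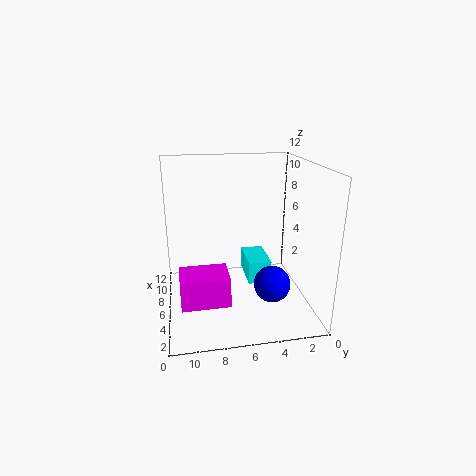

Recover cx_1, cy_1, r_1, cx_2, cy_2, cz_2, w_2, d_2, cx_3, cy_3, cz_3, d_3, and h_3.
cx_1 = 4; cy_1 = 3.5; r_1 = 1.5; cx_2 = 3.5; cy_2 = 7; cz_2 = 1; w_2 = 3; d_2 = 4; cx_3 = 6; cy_3 = 3; cz_3 = 1.5; d_3 = 2; h_3 = 2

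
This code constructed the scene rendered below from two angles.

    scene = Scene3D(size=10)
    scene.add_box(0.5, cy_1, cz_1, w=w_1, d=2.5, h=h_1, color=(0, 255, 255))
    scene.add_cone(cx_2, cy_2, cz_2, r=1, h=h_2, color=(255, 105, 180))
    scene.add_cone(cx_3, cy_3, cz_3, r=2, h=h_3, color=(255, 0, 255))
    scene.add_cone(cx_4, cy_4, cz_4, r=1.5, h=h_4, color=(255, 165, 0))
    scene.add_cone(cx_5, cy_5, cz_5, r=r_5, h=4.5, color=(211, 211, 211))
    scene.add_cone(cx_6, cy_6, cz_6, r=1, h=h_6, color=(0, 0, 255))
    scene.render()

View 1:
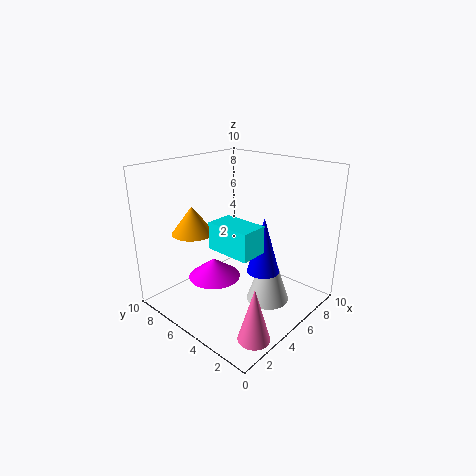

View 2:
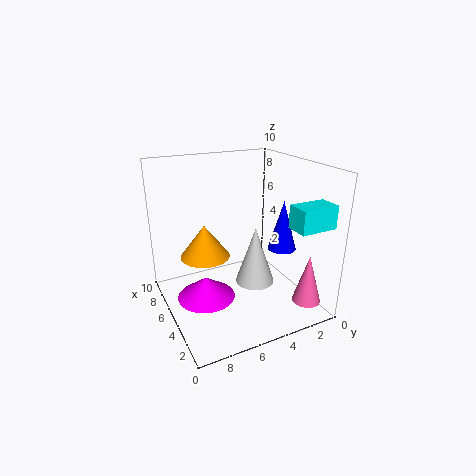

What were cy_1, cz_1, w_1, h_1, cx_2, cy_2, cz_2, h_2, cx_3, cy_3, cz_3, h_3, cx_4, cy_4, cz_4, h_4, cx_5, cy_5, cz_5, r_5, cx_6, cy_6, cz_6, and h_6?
cy_1 = 0.5, cz_1 = 6.5, w_1 = 1.5, h_1 = 1.5, cx_2 = 2, cy_2 = 1, cz_2 = 0.5, h_2 = 3.5, cx_3 = 5, cy_3 = 7.5, cz_3 = 1, h_3 = 1.5, cx_4 = 3.5, cy_4 = 8, cz_4 = 5, h_4 = 2, cx_5 = 6, cy_5 = 3, cz_5 = 0.5, r_5 = 1.5, cx_6 = 4, cy_6 = 2, cz_6 = 4, h_6 = 3.5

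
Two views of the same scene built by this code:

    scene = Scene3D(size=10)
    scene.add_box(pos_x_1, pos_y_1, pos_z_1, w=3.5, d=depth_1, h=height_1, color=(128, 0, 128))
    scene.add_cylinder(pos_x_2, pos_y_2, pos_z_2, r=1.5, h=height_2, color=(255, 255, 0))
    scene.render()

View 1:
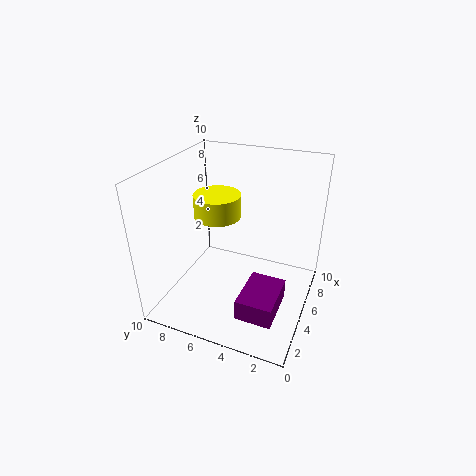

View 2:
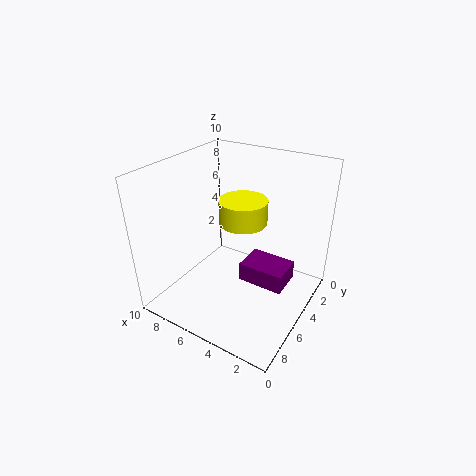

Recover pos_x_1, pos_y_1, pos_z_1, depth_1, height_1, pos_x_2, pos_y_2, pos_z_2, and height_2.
pos_x_1 = 2, pos_y_1 = 1.5, pos_z_1 = 0.5, depth_1 = 2.5, height_1 = 1.5, pos_x_2 = 4, pos_y_2 = 6, pos_z_2 = 7, height_2 = 1.5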